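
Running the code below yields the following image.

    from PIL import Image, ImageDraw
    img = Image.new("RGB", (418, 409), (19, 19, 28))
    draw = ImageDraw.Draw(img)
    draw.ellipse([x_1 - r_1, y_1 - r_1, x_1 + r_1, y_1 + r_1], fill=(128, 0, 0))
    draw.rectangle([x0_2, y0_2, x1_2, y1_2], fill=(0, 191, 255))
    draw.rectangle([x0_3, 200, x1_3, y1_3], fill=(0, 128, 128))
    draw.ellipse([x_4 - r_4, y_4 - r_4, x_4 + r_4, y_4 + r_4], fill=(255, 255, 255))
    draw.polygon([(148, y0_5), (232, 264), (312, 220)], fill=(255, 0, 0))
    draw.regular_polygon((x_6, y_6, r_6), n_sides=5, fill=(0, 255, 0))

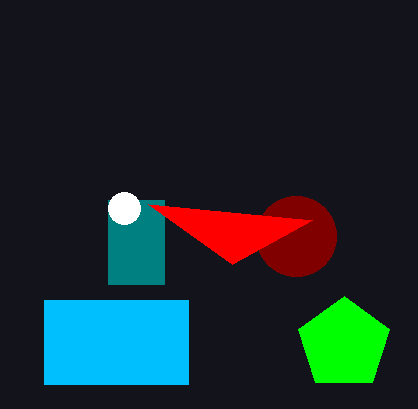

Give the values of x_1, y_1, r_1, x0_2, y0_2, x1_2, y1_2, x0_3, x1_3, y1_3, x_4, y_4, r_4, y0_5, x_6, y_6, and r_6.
x_1 = 296; y_1 = 236; r_1 = 40; x0_2 = 44; y0_2 = 300; x1_2 = 188; y1_2 = 384; x0_3 = 108; x1_3 = 164; y1_3 = 284; x_4 = 124; y_4 = 208; r_4 = 16; y0_5 = 204; x_6 = 344; y_6 = 344; r_6 = 48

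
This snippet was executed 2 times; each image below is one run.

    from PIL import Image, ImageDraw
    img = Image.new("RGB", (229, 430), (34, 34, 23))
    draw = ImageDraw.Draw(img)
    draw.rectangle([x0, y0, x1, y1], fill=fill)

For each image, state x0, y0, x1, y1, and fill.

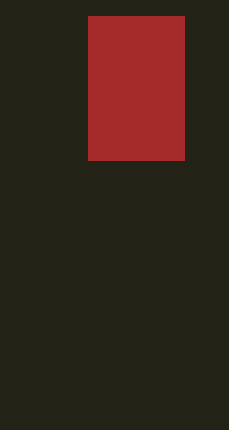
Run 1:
x0 = 88
y0 = 16
x1 = 184
y1 = 160
fill = 'brown'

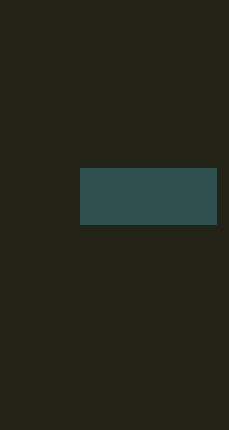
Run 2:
x0 = 80
y0 = 168
x1 = 216
y1 = 224
fill = 'darkslategray'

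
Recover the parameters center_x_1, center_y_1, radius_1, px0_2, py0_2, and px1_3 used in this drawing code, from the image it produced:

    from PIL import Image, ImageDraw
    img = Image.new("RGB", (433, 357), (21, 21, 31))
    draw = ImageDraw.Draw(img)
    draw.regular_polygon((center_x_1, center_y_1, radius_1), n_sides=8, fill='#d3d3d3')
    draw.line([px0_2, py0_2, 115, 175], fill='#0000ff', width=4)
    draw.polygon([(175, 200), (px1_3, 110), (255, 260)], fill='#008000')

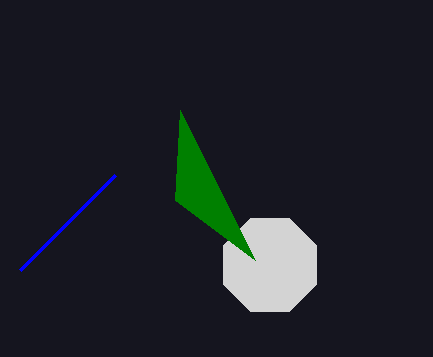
center_x_1 = 270; center_y_1 = 265; radius_1 = 50; px0_2 = 20; py0_2 = 270; px1_3 = 180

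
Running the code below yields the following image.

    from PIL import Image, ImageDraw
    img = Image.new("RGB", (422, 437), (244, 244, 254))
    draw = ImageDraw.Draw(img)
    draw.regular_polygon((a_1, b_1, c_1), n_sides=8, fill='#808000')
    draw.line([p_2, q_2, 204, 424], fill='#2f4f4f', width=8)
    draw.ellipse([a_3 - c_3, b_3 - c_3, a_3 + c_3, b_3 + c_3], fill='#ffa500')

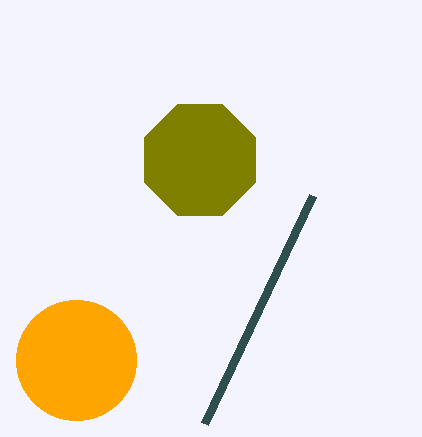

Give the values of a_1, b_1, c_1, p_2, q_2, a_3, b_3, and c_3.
a_1 = 200
b_1 = 160
c_1 = 60
p_2 = 312
q_2 = 196
a_3 = 76
b_3 = 360
c_3 = 60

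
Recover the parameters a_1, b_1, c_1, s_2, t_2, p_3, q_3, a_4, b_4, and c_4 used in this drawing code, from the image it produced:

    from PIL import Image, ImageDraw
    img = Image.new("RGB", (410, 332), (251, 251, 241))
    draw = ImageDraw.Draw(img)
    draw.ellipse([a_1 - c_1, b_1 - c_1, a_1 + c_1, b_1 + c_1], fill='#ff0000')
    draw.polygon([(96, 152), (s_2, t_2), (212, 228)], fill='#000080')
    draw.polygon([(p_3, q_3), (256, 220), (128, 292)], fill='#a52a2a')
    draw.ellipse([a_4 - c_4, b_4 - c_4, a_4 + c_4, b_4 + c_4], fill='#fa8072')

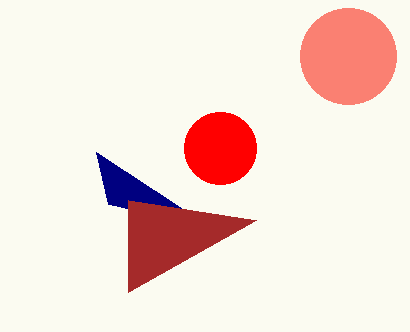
a_1 = 220, b_1 = 148, c_1 = 36, s_2 = 108, t_2 = 204, p_3 = 128, q_3 = 200, a_4 = 348, b_4 = 56, c_4 = 48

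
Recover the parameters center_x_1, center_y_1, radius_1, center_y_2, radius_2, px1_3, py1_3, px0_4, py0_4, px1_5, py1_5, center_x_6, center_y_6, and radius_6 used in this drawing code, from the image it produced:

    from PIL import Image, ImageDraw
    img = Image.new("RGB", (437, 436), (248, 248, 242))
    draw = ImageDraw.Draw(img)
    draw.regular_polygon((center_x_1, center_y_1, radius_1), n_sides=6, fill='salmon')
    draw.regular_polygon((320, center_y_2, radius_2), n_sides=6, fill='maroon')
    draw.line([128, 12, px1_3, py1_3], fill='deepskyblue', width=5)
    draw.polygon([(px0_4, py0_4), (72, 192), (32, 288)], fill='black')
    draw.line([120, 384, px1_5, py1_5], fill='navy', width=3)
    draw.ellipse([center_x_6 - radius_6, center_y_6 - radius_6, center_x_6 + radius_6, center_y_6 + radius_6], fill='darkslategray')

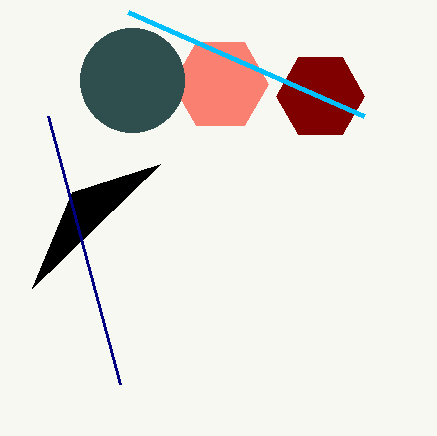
center_x_1 = 220
center_y_1 = 84
radius_1 = 48
center_y_2 = 96
radius_2 = 44
px1_3 = 364
py1_3 = 116
px0_4 = 160
py0_4 = 164
px1_5 = 48
py1_5 = 116
center_x_6 = 132
center_y_6 = 80
radius_6 = 52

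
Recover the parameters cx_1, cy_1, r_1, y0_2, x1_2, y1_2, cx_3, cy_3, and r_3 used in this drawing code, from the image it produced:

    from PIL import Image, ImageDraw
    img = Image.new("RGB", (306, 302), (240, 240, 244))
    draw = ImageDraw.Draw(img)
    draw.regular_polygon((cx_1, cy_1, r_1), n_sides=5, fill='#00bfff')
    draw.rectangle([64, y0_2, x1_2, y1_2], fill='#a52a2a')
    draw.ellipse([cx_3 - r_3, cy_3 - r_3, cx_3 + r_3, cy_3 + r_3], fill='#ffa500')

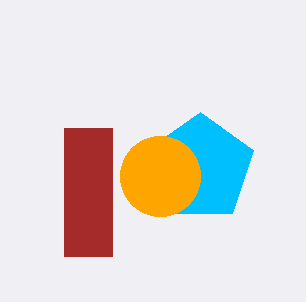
cx_1 = 200
cy_1 = 168
r_1 = 56
y0_2 = 128
x1_2 = 112
y1_2 = 256
cx_3 = 160
cy_3 = 176
r_3 = 40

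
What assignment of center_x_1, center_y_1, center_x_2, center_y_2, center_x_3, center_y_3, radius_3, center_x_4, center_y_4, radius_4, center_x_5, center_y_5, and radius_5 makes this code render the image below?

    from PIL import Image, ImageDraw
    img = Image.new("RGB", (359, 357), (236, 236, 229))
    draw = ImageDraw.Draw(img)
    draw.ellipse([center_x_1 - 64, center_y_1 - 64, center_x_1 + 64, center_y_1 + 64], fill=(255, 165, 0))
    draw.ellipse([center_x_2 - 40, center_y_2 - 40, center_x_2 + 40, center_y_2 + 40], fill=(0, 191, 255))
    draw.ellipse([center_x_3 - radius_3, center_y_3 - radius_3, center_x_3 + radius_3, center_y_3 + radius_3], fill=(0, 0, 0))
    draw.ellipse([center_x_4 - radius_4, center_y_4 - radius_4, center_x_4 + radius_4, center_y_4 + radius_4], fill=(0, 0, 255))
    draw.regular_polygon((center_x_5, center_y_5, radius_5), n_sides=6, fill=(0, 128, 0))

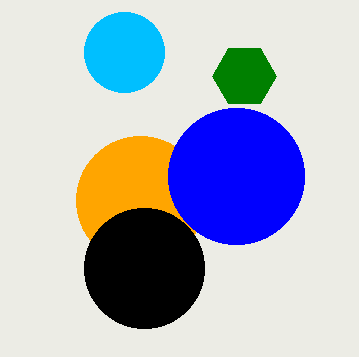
center_x_1 = 140, center_y_1 = 200, center_x_2 = 124, center_y_2 = 52, center_x_3 = 144, center_y_3 = 268, radius_3 = 60, center_x_4 = 236, center_y_4 = 176, radius_4 = 68, center_x_5 = 244, center_y_5 = 76, radius_5 = 32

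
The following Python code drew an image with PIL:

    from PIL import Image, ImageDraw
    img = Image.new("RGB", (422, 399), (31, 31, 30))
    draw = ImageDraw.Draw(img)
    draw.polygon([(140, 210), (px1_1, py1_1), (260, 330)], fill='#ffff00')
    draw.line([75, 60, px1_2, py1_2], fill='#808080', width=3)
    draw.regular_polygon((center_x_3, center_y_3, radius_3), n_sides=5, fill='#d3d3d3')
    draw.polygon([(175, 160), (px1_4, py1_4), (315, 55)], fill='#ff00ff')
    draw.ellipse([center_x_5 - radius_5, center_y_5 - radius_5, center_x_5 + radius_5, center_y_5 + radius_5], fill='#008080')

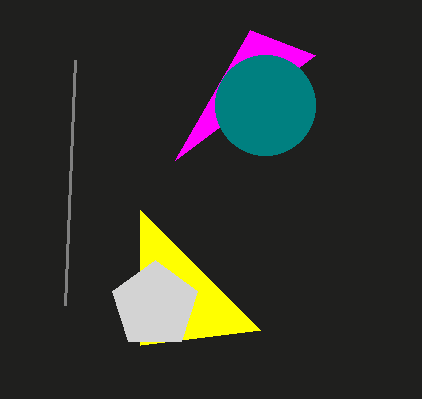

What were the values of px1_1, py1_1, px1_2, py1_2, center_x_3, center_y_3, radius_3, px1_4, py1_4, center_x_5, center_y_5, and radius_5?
px1_1 = 140, py1_1 = 345, px1_2 = 65, py1_2 = 305, center_x_3 = 155, center_y_3 = 305, radius_3 = 45, px1_4 = 250, py1_4 = 30, center_x_5 = 265, center_y_5 = 105, radius_5 = 50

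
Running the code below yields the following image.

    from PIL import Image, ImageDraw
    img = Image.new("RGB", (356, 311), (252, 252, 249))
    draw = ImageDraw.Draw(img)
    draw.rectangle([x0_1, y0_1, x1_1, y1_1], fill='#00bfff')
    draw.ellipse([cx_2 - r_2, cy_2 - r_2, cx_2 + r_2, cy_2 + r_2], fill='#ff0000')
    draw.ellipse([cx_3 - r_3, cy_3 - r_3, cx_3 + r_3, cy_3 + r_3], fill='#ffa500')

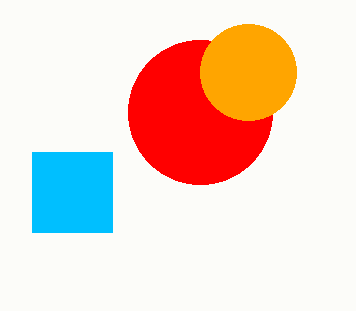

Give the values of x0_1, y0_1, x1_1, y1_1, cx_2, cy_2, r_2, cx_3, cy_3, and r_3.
x0_1 = 32; y0_1 = 152; x1_1 = 112; y1_1 = 232; cx_2 = 200; cy_2 = 112; r_2 = 72; cx_3 = 248; cy_3 = 72; r_3 = 48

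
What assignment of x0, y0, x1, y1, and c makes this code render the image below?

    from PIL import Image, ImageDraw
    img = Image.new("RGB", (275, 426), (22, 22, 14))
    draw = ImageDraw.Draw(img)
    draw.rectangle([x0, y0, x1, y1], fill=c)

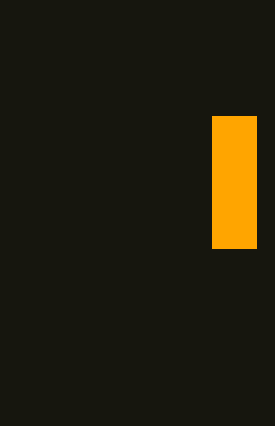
x0 = 212; y0 = 116; x1 = 256; y1 = 248; c = 'orange'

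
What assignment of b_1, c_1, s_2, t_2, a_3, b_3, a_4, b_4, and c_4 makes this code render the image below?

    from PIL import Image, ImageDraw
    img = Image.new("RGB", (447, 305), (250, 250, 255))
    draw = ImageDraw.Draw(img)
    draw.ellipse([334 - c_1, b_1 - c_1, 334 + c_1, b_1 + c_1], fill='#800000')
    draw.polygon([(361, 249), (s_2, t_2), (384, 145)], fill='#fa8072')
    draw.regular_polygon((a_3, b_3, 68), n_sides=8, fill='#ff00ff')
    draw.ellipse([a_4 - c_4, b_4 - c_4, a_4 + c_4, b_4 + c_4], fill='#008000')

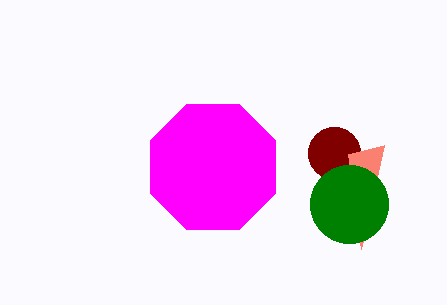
b_1 = 153; c_1 = 26; s_2 = 348; t_2 = 154; a_3 = 213; b_3 = 167; a_4 = 349; b_4 = 204; c_4 = 39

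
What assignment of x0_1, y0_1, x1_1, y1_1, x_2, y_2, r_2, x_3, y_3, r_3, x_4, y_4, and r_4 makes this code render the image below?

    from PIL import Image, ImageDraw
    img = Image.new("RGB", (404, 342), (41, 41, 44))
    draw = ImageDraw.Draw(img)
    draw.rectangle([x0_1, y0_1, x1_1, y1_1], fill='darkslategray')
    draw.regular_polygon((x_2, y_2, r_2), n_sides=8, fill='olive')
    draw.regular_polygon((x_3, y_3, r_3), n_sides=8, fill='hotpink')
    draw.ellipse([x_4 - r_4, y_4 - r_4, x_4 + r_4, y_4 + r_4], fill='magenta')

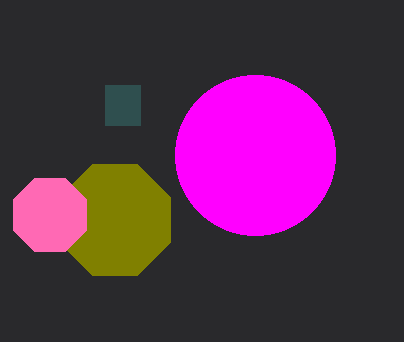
x0_1 = 105; y0_1 = 85; x1_1 = 140; y1_1 = 125; x_2 = 115; y_2 = 220; r_2 = 60; x_3 = 50; y_3 = 215; r_3 = 40; x_4 = 255; y_4 = 155; r_4 = 80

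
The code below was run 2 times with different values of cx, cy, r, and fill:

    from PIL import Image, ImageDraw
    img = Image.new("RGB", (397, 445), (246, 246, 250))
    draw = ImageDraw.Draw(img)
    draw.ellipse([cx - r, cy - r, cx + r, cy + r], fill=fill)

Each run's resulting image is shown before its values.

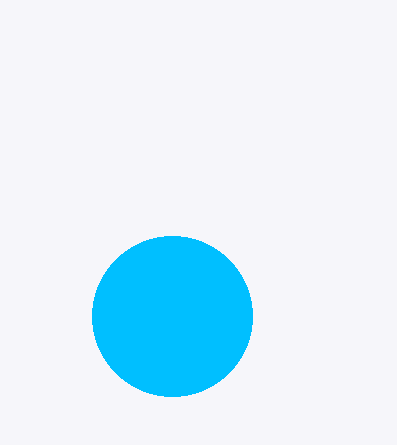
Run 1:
cx = 172, cy = 316, r = 80, fill = 'deepskyblue'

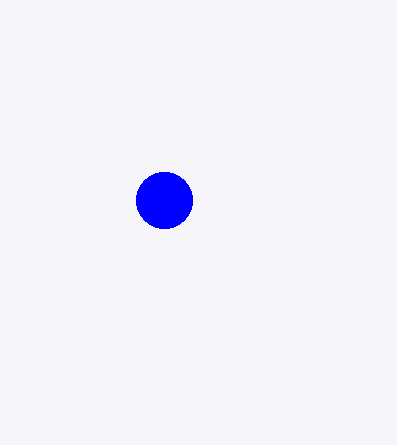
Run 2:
cx = 164, cy = 200, r = 28, fill = 'blue'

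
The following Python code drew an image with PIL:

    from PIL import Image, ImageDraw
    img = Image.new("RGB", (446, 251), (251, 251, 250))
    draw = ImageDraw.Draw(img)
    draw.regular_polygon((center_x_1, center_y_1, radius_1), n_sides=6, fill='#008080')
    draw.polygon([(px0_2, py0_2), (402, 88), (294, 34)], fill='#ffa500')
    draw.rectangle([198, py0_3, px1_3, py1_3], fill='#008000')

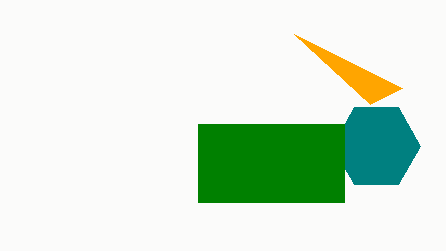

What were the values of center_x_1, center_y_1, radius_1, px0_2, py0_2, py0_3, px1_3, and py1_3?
center_x_1 = 376, center_y_1 = 146, radius_1 = 44, px0_2 = 370, py0_2 = 104, py0_3 = 124, px1_3 = 344, py1_3 = 202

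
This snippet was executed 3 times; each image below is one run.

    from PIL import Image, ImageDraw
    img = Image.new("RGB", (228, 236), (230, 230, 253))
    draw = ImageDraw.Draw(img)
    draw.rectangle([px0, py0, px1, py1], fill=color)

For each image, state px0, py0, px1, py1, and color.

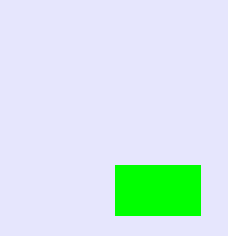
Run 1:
px0 = 115; py0 = 165; px1 = 200; py1 = 215; color = 'lime'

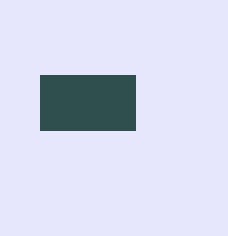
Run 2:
px0 = 40
py0 = 75
px1 = 135
py1 = 130
color = 'darkslategray'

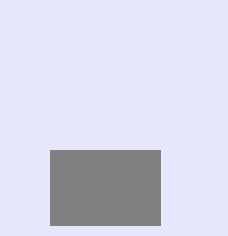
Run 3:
px0 = 50
py0 = 150
px1 = 160
py1 = 225
color = 'gray'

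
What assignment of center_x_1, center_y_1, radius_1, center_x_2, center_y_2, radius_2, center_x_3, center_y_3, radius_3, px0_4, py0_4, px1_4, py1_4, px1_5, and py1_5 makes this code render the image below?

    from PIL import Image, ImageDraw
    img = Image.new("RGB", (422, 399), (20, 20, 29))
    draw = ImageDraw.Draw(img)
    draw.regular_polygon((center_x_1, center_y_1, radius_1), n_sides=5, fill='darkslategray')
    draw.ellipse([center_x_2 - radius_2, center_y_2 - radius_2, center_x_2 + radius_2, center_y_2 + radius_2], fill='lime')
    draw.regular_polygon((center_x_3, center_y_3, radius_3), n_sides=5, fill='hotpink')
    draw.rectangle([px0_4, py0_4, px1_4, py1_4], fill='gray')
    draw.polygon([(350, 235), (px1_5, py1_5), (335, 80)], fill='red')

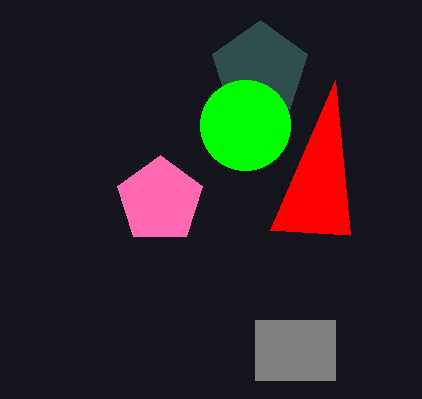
center_x_1 = 260; center_y_1 = 70; radius_1 = 50; center_x_2 = 245; center_y_2 = 125; radius_2 = 45; center_x_3 = 160; center_y_3 = 200; radius_3 = 45; px0_4 = 255; py0_4 = 320; px1_4 = 335; py1_4 = 380; px1_5 = 270; py1_5 = 230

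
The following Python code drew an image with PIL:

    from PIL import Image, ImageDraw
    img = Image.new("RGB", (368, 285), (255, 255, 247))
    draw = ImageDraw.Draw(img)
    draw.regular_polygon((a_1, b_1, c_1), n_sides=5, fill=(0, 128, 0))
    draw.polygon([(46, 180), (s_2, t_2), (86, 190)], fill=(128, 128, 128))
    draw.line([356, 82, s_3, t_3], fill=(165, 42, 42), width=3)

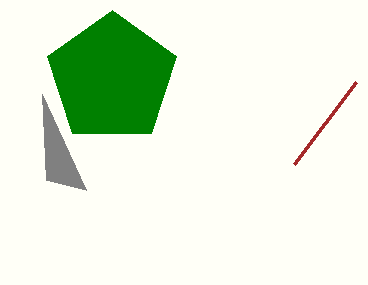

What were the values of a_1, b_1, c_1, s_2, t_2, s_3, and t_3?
a_1 = 112, b_1 = 78, c_1 = 68, s_2 = 42, t_2 = 94, s_3 = 294, t_3 = 164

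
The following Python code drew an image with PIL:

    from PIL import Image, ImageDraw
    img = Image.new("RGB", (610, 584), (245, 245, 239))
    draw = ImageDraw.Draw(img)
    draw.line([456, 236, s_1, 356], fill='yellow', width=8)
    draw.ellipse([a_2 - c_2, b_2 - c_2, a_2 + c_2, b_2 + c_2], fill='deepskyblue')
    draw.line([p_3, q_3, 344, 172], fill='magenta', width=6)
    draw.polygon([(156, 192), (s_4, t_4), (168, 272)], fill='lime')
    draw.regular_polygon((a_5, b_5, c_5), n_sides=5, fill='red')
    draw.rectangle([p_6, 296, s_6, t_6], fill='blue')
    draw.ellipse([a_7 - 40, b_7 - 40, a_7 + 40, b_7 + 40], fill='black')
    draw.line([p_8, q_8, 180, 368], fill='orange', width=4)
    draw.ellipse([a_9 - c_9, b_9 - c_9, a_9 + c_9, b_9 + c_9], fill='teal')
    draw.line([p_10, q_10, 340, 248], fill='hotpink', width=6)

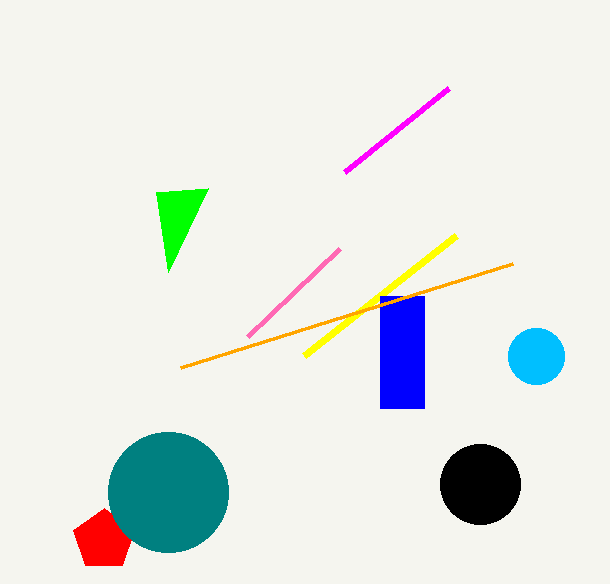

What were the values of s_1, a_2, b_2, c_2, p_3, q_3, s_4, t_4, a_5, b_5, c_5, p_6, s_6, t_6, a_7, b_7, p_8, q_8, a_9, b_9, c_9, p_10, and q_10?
s_1 = 304, a_2 = 536, b_2 = 356, c_2 = 28, p_3 = 448, q_3 = 88, s_4 = 208, t_4 = 188, a_5 = 104, b_5 = 540, c_5 = 32, p_6 = 380, s_6 = 424, t_6 = 408, a_7 = 480, b_7 = 484, p_8 = 512, q_8 = 264, a_9 = 168, b_9 = 492, c_9 = 60, p_10 = 248, q_10 = 336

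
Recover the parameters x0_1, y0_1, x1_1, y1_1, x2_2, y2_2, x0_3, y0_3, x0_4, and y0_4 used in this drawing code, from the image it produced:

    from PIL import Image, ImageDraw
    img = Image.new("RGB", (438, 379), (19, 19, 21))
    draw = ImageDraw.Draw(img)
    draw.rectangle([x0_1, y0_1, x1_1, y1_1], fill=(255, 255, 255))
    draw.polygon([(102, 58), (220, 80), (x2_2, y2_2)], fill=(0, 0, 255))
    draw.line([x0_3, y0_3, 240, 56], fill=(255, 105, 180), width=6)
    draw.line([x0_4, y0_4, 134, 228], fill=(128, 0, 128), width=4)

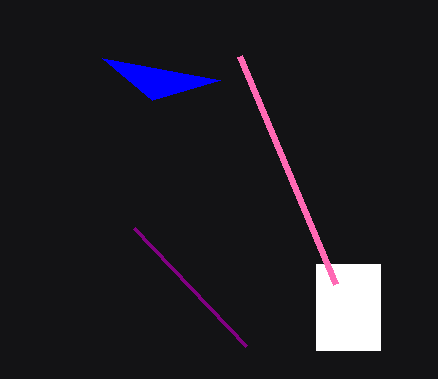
x0_1 = 316, y0_1 = 264, x1_1 = 380, y1_1 = 350, x2_2 = 152, y2_2 = 100, x0_3 = 336, y0_3 = 284, x0_4 = 246, y0_4 = 346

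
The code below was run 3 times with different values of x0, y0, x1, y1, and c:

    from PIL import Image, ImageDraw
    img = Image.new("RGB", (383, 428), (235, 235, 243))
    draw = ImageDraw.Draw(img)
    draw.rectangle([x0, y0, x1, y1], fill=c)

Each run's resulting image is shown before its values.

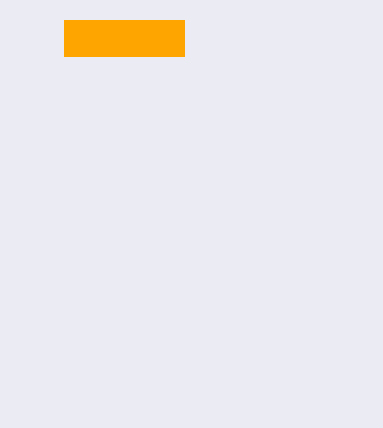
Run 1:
x0 = 64
y0 = 20
x1 = 184
y1 = 56
c = 'orange'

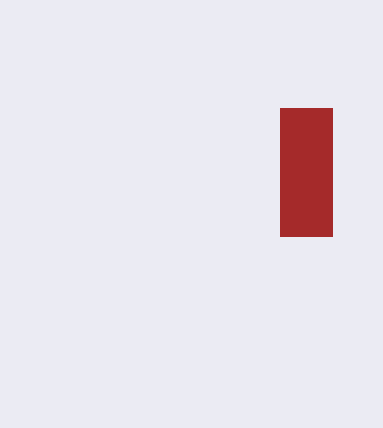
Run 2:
x0 = 280
y0 = 108
x1 = 332
y1 = 236
c = 'brown'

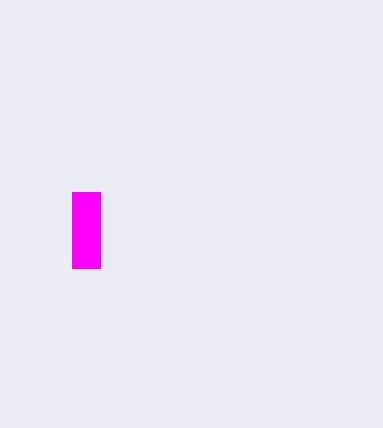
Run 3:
x0 = 72; y0 = 192; x1 = 100; y1 = 268; c = 'magenta'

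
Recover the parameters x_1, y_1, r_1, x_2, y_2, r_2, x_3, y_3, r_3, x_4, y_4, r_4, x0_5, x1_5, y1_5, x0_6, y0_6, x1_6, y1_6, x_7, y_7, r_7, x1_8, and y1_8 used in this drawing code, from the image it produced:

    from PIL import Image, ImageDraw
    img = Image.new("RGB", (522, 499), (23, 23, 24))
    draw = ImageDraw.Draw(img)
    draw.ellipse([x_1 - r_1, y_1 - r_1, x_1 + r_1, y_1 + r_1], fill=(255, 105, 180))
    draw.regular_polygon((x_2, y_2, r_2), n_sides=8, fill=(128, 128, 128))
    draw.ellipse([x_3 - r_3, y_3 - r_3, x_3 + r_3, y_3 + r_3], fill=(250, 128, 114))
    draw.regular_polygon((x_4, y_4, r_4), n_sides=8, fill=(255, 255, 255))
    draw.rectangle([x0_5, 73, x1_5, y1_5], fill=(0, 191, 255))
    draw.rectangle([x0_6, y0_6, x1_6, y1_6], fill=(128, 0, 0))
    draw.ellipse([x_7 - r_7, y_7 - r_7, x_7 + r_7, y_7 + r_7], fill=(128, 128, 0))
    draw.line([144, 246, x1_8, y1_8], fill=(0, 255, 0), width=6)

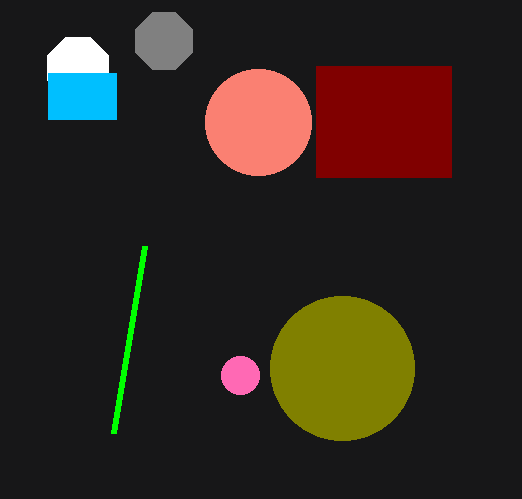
x_1 = 240; y_1 = 375; r_1 = 19; x_2 = 164; y_2 = 41; r_2 = 31; x_3 = 258; y_3 = 122; r_3 = 53; x_4 = 78; y_4 = 68; r_4 = 33; x0_5 = 48; x1_5 = 116; y1_5 = 119; x0_6 = 316; y0_6 = 66; x1_6 = 451; y1_6 = 177; x_7 = 342; y_7 = 368; r_7 = 72; x1_8 = 113; y1_8 = 433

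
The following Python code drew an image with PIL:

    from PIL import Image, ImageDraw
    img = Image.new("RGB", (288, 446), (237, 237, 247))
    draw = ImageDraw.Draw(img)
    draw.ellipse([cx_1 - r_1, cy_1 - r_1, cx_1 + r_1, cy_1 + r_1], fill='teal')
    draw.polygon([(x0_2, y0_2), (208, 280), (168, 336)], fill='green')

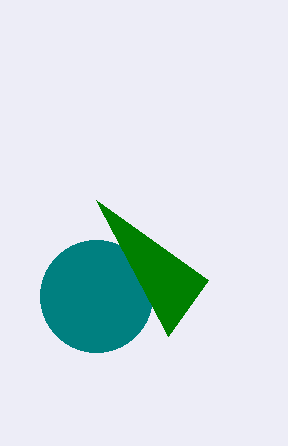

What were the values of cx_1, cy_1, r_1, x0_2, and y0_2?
cx_1 = 96, cy_1 = 296, r_1 = 56, x0_2 = 96, y0_2 = 200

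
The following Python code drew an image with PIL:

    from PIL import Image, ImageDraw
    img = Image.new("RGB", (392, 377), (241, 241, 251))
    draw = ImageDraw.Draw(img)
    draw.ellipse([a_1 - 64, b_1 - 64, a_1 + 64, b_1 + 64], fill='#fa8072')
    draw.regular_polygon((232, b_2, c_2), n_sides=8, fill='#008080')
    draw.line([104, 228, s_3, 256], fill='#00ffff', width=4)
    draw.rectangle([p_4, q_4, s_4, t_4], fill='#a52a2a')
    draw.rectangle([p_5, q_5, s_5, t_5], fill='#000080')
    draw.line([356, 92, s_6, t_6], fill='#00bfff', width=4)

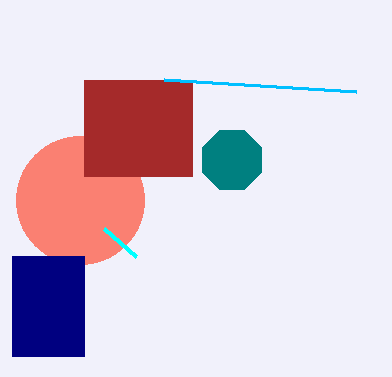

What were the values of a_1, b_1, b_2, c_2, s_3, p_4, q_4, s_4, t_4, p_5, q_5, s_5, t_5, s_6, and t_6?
a_1 = 80
b_1 = 200
b_2 = 160
c_2 = 32
s_3 = 136
p_4 = 84
q_4 = 80
s_4 = 192
t_4 = 176
p_5 = 12
q_5 = 256
s_5 = 84
t_5 = 356
s_6 = 164
t_6 = 80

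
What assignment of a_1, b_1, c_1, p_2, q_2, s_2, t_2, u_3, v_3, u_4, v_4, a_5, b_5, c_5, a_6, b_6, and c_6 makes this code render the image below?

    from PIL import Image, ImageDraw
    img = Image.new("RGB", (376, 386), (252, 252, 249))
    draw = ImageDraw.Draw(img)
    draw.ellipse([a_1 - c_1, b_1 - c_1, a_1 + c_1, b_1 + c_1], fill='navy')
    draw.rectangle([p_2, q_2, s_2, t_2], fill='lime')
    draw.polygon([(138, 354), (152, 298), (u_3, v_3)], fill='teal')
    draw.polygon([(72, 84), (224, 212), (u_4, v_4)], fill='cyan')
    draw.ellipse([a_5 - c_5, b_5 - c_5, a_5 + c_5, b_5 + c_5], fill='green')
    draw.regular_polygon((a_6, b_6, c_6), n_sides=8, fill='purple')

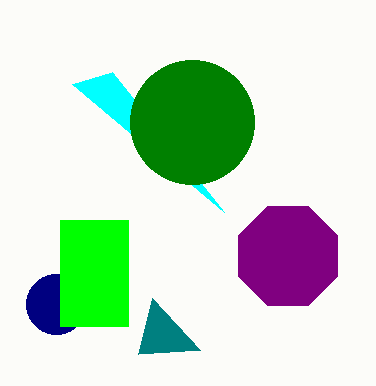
a_1 = 56, b_1 = 304, c_1 = 30, p_2 = 60, q_2 = 220, s_2 = 128, t_2 = 326, u_3 = 200, v_3 = 350, u_4 = 112, v_4 = 72, a_5 = 192, b_5 = 122, c_5 = 62, a_6 = 288, b_6 = 256, c_6 = 54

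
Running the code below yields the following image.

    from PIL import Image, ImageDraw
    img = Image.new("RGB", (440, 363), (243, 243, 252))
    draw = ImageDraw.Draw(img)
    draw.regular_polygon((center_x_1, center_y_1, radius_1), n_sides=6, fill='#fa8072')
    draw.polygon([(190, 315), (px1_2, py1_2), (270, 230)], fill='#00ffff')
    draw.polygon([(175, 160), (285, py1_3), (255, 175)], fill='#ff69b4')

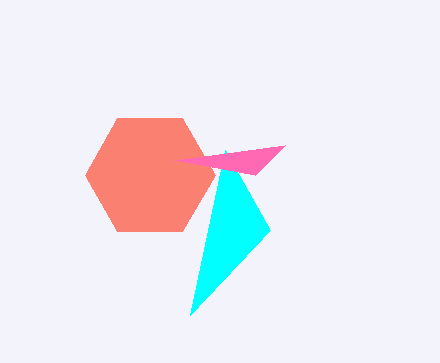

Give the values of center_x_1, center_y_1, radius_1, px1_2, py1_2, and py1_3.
center_x_1 = 150; center_y_1 = 175; radius_1 = 65; px1_2 = 225; py1_2 = 150; py1_3 = 145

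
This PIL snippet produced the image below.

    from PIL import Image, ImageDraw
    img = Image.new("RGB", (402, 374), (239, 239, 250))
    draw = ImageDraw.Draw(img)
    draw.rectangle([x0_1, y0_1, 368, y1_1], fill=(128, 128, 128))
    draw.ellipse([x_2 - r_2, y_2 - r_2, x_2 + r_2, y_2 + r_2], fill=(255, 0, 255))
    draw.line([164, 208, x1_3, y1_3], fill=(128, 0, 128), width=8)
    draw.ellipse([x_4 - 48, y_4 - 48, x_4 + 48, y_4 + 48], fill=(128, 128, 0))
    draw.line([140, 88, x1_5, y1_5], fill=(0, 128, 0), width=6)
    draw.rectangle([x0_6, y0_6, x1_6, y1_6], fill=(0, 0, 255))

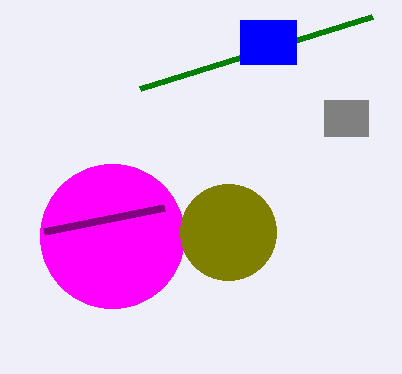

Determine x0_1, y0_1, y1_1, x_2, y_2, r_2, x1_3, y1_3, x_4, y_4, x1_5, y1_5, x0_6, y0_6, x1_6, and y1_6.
x0_1 = 324, y0_1 = 100, y1_1 = 136, x_2 = 112, y_2 = 236, r_2 = 72, x1_3 = 44, y1_3 = 232, x_4 = 228, y_4 = 232, x1_5 = 372, y1_5 = 16, x0_6 = 240, y0_6 = 20, x1_6 = 296, y1_6 = 64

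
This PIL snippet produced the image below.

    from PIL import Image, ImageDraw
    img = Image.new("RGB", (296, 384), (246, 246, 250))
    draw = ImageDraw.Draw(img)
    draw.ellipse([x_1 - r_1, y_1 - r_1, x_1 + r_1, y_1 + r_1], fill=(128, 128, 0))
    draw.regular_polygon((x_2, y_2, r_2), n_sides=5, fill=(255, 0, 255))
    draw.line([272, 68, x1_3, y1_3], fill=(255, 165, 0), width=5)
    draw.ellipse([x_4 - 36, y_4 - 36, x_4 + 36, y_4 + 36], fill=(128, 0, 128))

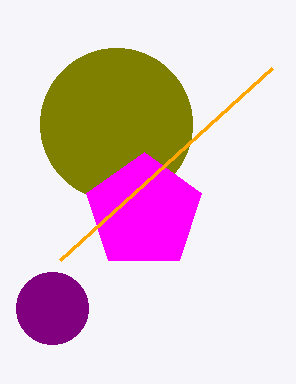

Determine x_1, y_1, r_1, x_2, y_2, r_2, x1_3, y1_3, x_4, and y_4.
x_1 = 116
y_1 = 124
r_1 = 76
x_2 = 144
y_2 = 212
r_2 = 60
x1_3 = 60
y1_3 = 260
x_4 = 52
y_4 = 308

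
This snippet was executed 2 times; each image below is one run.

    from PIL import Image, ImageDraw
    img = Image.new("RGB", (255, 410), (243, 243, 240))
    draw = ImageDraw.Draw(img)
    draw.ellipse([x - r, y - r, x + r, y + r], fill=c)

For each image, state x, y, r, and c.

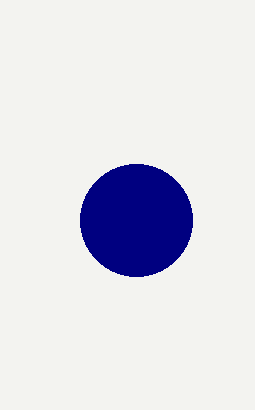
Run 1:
x = 136
y = 220
r = 56
c = 'navy'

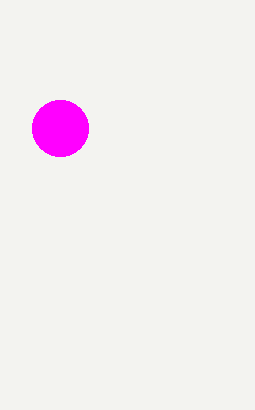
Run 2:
x = 60
y = 128
r = 28
c = 'magenta'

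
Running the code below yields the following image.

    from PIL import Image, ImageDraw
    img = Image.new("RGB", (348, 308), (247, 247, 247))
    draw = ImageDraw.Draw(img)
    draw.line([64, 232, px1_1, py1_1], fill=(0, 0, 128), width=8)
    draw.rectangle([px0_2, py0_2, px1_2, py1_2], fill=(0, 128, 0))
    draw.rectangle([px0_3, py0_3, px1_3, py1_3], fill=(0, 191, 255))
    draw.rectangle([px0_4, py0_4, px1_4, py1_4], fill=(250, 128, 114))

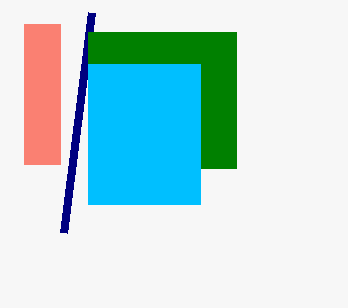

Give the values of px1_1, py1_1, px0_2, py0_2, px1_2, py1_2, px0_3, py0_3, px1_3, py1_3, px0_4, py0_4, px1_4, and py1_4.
px1_1 = 92, py1_1 = 12, px0_2 = 88, py0_2 = 32, px1_2 = 236, py1_2 = 168, px0_3 = 88, py0_3 = 64, px1_3 = 200, py1_3 = 204, px0_4 = 24, py0_4 = 24, px1_4 = 60, py1_4 = 164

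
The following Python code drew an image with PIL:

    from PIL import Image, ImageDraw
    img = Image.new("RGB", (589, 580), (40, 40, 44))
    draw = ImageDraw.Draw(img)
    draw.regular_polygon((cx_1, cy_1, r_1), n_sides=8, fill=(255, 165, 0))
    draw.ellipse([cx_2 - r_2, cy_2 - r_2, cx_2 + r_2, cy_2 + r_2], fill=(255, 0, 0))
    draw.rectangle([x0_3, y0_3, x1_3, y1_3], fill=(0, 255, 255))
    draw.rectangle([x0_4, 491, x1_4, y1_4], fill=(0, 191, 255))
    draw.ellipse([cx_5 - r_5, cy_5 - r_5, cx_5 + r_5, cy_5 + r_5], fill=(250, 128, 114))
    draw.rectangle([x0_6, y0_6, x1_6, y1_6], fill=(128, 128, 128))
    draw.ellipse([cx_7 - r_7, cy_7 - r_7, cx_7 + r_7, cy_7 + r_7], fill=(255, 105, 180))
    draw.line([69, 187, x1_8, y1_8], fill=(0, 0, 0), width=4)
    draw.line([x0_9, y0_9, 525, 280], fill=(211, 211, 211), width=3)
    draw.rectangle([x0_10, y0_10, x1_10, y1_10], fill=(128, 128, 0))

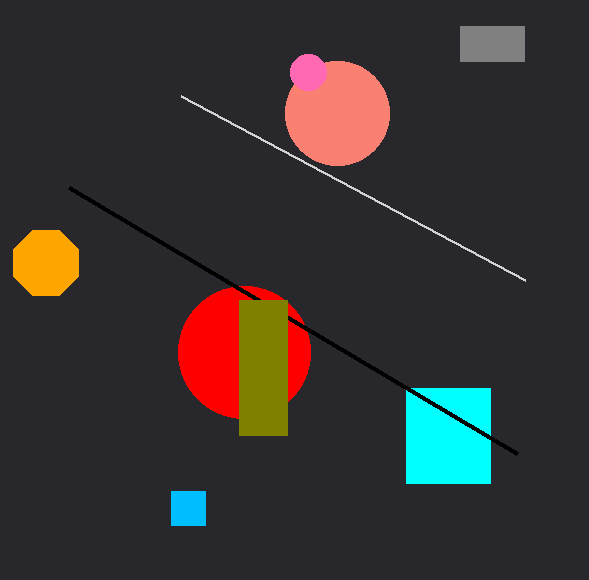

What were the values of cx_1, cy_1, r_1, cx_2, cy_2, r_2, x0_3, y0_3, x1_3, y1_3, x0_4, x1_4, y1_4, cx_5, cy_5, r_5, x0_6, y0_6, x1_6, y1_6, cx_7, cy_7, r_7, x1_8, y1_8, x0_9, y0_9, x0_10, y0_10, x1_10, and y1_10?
cx_1 = 46
cy_1 = 263
r_1 = 35
cx_2 = 244
cy_2 = 352
r_2 = 66
x0_3 = 406
y0_3 = 388
x1_3 = 490
y1_3 = 483
x0_4 = 171
x1_4 = 205
y1_4 = 525
cx_5 = 337
cy_5 = 113
r_5 = 52
x0_6 = 460
y0_6 = 26
x1_6 = 524
y1_6 = 61
cx_7 = 308
cy_7 = 72
r_7 = 18
x1_8 = 517
y1_8 = 453
x0_9 = 181
y0_9 = 96
x0_10 = 239
y0_10 = 300
x1_10 = 287
y1_10 = 435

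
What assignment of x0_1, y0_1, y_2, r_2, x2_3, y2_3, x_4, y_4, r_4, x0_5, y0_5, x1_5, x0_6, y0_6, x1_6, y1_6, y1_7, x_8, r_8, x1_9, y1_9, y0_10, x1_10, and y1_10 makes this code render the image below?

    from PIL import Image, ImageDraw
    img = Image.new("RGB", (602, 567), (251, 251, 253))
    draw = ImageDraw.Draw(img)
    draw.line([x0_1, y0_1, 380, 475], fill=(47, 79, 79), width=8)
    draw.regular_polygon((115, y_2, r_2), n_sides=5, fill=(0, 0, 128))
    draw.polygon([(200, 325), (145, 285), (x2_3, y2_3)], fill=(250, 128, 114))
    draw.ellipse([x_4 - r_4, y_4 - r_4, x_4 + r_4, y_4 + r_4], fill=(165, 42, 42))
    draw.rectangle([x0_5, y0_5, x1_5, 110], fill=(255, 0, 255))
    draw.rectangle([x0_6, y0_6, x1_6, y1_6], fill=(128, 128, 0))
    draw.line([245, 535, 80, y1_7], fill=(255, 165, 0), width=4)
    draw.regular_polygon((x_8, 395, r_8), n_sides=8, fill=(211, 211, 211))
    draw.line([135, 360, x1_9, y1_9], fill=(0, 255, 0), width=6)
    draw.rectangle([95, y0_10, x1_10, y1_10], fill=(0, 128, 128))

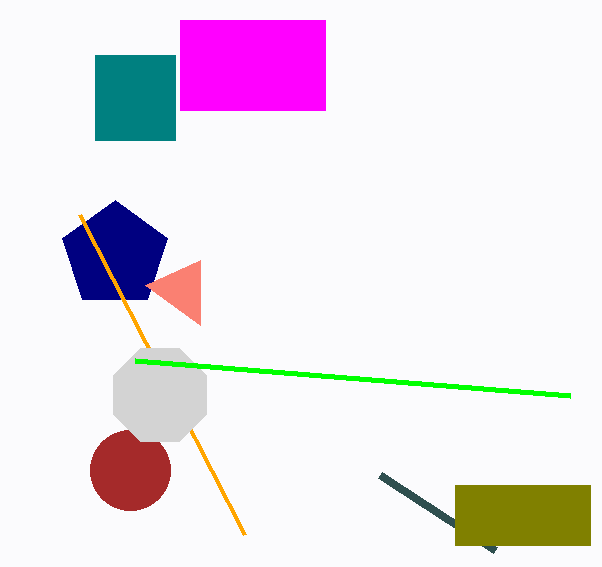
x0_1 = 495; y0_1 = 550; y_2 = 255; r_2 = 55; x2_3 = 200; y2_3 = 260; x_4 = 130; y_4 = 470; r_4 = 40; x0_5 = 180; y0_5 = 20; x1_5 = 325; x0_6 = 455; y0_6 = 485; x1_6 = 590; y1_6 = 545; y1_7 = 215; x_8 = 160; r_8 = 50; x1_9 = 570; y1_9 = 395; y0_10 = 55; x1_10 = 175; y1_10 = 140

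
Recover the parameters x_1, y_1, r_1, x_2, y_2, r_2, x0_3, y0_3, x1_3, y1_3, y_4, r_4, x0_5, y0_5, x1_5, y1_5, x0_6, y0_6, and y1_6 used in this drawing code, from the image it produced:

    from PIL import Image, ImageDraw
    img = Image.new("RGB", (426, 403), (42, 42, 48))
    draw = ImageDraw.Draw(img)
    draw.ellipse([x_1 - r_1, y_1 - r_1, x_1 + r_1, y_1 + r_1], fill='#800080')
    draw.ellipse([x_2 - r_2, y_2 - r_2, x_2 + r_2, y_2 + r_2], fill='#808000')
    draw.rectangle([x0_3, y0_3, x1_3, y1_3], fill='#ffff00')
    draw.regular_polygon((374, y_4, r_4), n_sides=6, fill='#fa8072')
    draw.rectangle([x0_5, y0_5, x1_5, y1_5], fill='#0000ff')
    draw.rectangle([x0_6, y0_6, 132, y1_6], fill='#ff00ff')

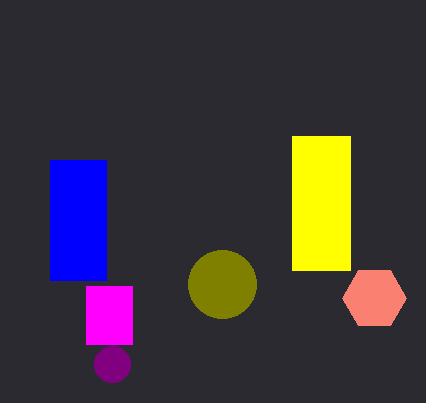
x_1 = 112
y_1 = 364
r_1 = 18
x_2 = 222
y_2 = 284
r_2 = 34
x0_3 = 292
y0_3 = 136
x1_3 = 350
y1_3 = 270
y_4 = 298
r_4 = 32
x0_5 = 50
y0_5 = 160
x1_5 = 106
y1_5 = 280
x0_6 = 86
y0_6 = 286
y1_6 = 344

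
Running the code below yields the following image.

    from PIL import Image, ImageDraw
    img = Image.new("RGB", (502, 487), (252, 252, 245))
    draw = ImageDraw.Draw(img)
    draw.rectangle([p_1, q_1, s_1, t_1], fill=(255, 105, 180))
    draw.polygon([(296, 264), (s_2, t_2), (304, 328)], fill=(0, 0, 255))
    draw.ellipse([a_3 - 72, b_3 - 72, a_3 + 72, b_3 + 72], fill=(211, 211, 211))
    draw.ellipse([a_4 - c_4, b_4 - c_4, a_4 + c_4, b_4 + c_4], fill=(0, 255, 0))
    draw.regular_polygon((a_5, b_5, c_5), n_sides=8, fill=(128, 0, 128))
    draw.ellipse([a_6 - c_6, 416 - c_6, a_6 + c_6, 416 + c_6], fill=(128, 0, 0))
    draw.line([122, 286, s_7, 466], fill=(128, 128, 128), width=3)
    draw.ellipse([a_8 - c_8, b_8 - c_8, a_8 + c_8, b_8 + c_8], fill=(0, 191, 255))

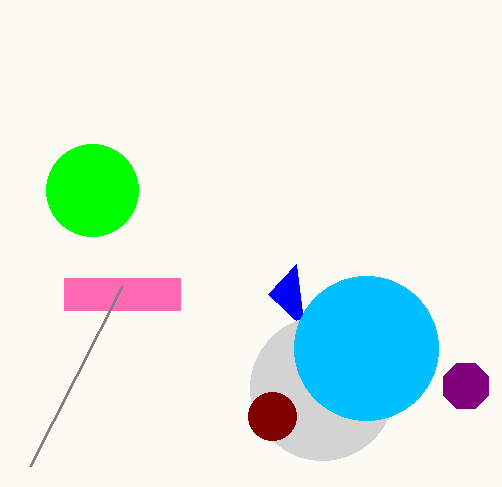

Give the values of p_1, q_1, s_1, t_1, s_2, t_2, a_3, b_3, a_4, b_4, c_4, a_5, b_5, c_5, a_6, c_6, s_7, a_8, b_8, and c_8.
p_1 = 64; q_1 = 278; s_1 = 180; t_1 = 310; s_2 = 268; t_2 = 294; a_3 = 322; b_3 = 388; a_4 = 92; b_4 = 190; c_4 = 46; a_5 = 466; b_5 = 386; c_5 = 24; a_6 = 272; c_6 = 24; s_7 = 30; a_8 = 366; b_8 = 348; c_8 = 72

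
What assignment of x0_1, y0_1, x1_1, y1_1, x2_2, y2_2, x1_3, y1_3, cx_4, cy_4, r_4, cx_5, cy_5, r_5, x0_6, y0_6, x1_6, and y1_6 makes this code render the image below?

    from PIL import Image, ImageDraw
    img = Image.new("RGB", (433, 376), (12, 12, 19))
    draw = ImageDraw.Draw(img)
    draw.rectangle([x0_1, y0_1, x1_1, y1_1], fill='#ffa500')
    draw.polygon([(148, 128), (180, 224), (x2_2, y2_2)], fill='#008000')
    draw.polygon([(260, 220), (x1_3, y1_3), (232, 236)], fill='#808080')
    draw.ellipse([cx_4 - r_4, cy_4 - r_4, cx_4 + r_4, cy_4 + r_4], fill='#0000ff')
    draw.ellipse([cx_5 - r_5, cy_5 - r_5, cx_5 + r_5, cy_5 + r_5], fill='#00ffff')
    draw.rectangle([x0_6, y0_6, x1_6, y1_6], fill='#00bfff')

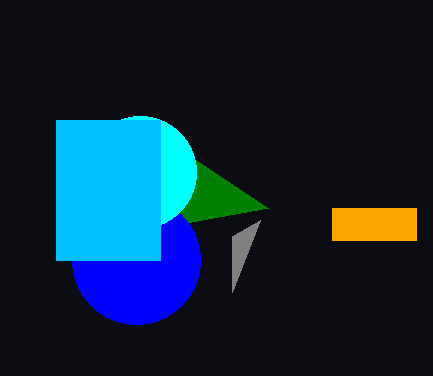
x0_1 = 332
y0_1 = 208
x1_1 = 416
y1_1 = 240
x2_2 = 268
y2_2 = 208
x1_3 = 232
y1_3 = 292
cx_4 = 136
cy_4 = 260
r_4 = 64
cx_5 = 140
cy_5 = 172
r_5 = 56
x0_6 = 56
y0_6 = 120
x1_6 = 160
y1_6 = 260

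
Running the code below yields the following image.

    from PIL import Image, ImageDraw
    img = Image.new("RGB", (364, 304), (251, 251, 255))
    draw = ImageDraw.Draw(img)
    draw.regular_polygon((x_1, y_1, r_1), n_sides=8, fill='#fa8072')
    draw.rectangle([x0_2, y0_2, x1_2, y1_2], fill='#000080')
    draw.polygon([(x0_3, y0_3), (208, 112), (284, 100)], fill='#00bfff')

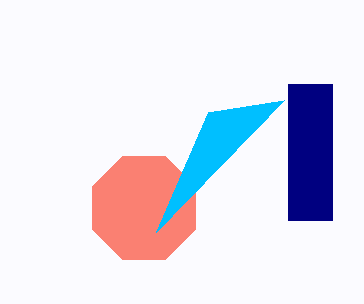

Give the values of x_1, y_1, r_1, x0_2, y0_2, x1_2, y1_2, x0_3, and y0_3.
x_1 = 144; y_1 = 208; r_1 = 56; x0_2 = 288; y0_2 = 84; x1_2 = 332; y1_2 = 220; x0_3 = 156; y0_3 = 232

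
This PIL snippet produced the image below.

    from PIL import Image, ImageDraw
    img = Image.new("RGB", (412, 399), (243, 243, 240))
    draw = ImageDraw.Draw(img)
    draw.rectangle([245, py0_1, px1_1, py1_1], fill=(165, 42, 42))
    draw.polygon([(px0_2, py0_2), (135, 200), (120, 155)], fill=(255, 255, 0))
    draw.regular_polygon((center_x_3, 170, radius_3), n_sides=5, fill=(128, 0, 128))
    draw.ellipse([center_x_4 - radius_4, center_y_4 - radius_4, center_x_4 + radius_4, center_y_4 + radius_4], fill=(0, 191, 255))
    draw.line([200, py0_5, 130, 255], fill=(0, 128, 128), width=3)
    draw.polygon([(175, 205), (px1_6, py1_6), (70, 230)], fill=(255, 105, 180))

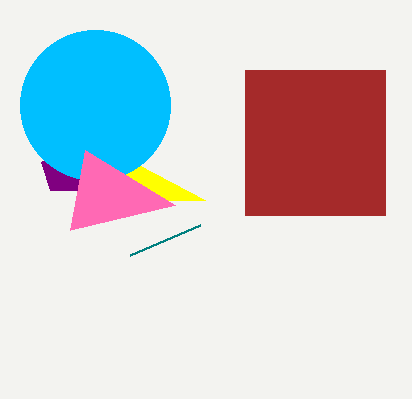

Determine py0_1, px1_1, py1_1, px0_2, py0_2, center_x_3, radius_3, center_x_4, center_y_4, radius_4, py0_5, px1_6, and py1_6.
py0_1 = 70
px1_1 = 385
py1_1 = 215
px0_2 = 205
py0_2 = 200
center_x_3 = 65
radius_3 = 25
center_x_4 = 95
center_y_4 = 105
radius_4 = 75
py0_5 = 225
px1_6 = 85
py1_6 = 150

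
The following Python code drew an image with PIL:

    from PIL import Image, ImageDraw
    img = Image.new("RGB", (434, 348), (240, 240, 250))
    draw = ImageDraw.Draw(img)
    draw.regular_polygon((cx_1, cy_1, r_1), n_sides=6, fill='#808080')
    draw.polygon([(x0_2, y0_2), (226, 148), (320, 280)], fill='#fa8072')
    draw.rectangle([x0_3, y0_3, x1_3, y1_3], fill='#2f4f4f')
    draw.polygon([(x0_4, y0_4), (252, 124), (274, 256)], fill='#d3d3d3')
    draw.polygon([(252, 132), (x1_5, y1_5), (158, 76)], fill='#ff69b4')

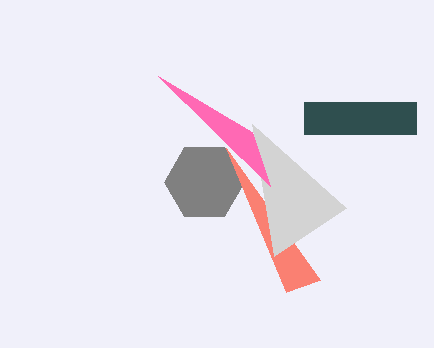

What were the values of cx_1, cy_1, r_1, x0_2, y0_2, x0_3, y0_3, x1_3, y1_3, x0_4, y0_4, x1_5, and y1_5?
cx_1 = 204; cy_1 = 182; r_1 = 40; x0_2 = 286; y0_2 = 292; x0_3 = 304; y0_3 = 102; x1_3 = 416; y1_3 = 134; x0_4 = 346; y0_4 = 208; x1_5 = 270; y1_5 = 186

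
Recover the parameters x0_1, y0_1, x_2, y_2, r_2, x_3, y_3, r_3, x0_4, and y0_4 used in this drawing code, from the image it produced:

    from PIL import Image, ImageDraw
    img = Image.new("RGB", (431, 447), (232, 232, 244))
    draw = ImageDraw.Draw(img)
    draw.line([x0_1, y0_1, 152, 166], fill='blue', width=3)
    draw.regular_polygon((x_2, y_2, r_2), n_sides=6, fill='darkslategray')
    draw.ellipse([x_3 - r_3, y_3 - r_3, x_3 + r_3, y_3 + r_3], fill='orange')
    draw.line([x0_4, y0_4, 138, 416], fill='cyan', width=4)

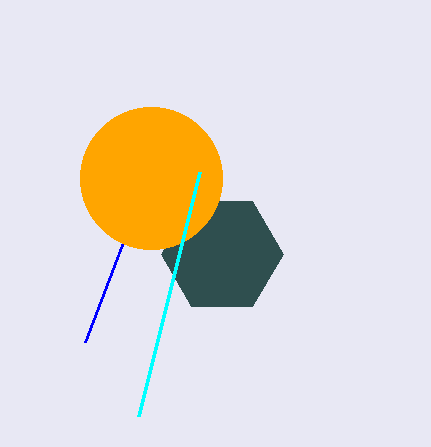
x0_1 = 85, y0_1 = 342, x_2 = 222, y_2 = 254, r_2 = 61, x_3 = 151, y_3 = 178, r_3 = 71, x0_4 = 199, y0_4 = 172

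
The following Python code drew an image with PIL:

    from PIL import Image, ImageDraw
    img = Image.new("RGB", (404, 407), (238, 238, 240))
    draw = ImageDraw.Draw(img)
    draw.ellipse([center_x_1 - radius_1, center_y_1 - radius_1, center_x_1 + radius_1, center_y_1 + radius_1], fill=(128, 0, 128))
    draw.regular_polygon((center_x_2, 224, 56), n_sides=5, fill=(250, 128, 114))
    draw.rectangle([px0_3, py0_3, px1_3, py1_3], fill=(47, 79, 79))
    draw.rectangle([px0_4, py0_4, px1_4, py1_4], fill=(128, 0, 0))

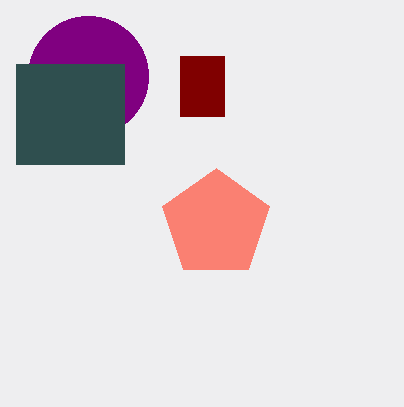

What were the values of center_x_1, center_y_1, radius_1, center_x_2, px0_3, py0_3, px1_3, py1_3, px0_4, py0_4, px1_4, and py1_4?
center_x_1 = 88; center_y_1 = 76; radius_1 = 60; center_x_2 = 216; px0_3 = 16; py0_3 = 64; px1_3 = 124; py1_3 = 164; px0_4 = 180; py0_4 = 56; px1_4 = 224; py1_4 = 116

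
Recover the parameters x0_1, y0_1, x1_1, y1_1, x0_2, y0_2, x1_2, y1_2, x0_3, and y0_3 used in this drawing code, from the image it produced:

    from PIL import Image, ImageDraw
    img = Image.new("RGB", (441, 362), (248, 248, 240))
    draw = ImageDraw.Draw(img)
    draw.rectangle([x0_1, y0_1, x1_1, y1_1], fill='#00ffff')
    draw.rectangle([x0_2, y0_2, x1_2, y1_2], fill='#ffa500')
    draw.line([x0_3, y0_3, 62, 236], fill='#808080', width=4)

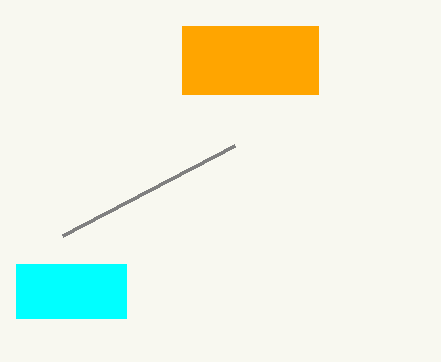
x0_1 = 16; y0_1 = 264; x1_1 = 126; y1_1 = 318; x0_2 = 182; y0_2 = 26; x1_2 = 318; y1_2 = 94; x0_3 = 234; y0_3 = 146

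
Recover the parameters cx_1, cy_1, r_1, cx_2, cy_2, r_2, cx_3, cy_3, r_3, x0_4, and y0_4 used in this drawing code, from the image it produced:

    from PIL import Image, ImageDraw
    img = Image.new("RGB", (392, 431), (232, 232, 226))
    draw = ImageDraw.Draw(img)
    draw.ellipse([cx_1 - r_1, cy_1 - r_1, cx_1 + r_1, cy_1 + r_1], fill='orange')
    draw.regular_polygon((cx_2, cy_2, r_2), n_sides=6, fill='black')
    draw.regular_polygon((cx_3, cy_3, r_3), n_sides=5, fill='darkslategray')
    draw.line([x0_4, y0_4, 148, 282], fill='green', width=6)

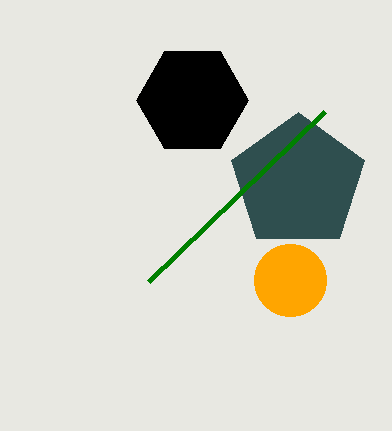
cx_1 = 290
cy_1 = 280
r_1 = 36
cx_2 = 192
cy_2 = 100
r_2 = 56
cx_3 = 298
cy_3 = 182
r_3 = 70
x0_4 = 324
y0_4 = 112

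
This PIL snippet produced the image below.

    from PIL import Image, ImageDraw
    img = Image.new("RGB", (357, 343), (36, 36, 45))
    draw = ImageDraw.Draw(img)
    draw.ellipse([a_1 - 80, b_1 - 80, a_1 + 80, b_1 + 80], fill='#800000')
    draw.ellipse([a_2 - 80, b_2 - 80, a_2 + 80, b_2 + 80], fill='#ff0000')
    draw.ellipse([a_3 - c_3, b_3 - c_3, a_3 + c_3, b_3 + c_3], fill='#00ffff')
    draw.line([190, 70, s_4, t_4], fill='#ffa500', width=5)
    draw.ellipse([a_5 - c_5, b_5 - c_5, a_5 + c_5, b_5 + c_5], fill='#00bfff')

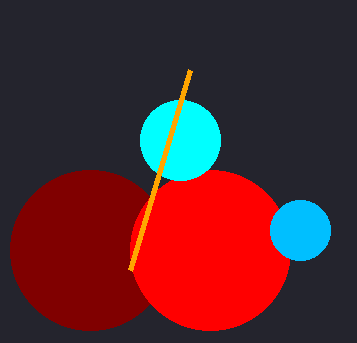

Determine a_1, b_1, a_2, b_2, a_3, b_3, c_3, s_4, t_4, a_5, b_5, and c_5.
a_1 = 90
b_1 = 250
a_2 = 210
b_2 = 250
a_3 = 180
b_3 = 140
c_3 = 40
s_4 = 130
t_4 = 270
a_5 = 300
b_5 = 230
c_5 = 30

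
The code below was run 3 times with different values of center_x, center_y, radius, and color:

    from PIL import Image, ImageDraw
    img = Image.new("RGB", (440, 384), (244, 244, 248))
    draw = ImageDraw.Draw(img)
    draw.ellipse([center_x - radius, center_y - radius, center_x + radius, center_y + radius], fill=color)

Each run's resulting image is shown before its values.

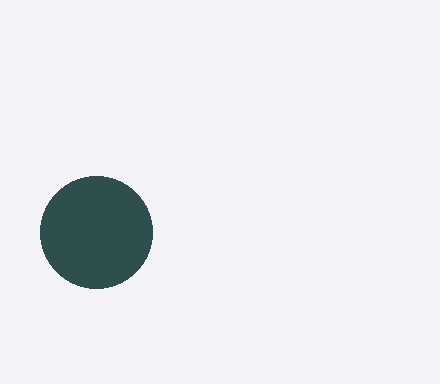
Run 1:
center_x = 96, center_y = 232, radius = 56, color = 'darkslategray'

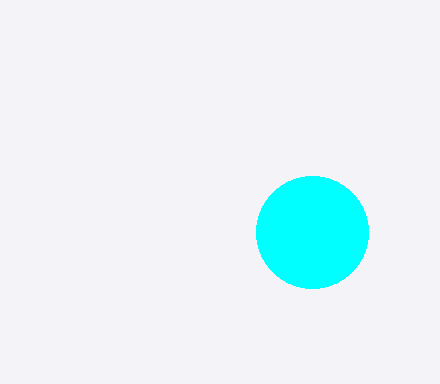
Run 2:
center_x = 312; center_y = 232; radius = 56; color = 'cyan'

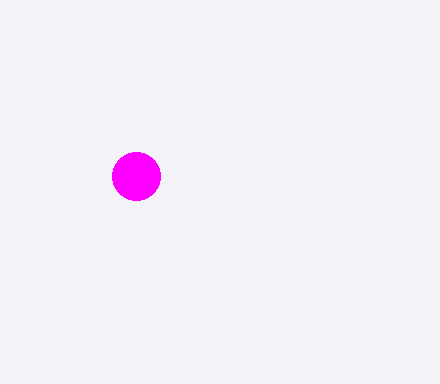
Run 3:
center_x = 136
center_y = 176
radius = 24
color = 'magenta'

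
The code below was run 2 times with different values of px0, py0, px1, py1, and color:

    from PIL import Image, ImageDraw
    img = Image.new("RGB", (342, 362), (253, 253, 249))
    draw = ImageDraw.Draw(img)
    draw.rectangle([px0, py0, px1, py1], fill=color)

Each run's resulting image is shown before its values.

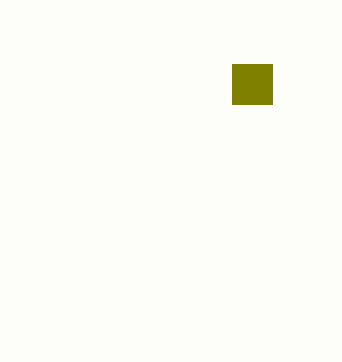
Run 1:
px0 = 232, py0 = 64, px1 = 272, py1 = 104, color = 'olive'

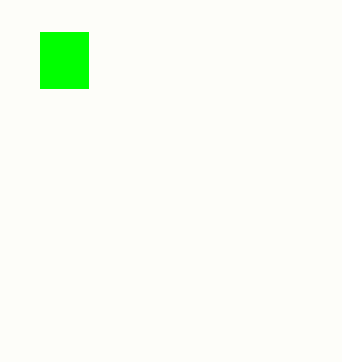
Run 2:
px0 = 40
py0 = 32
px1 = 88
py1 = 88
color = 'lime'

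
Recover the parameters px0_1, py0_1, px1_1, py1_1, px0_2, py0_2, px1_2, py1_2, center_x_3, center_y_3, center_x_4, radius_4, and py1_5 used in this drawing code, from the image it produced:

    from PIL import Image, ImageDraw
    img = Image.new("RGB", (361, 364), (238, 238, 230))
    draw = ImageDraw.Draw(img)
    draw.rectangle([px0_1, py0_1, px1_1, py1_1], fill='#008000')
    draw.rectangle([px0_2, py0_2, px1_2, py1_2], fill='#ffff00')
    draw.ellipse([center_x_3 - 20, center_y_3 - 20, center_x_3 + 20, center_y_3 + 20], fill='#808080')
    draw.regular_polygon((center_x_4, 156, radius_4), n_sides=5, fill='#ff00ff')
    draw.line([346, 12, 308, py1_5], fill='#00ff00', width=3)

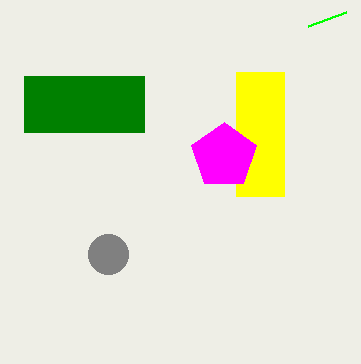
px0_1 = 24
py0_1 = 76
px1_1 = 144
py1_1 = 132
px0_2 = 236
py0_2 = 72
px1_2 = 284
py1_2 = 196
center_x_3 = 108
center_y_3 = 254
center_x_4 = 224
radius_4 = 34
py1_5 = 26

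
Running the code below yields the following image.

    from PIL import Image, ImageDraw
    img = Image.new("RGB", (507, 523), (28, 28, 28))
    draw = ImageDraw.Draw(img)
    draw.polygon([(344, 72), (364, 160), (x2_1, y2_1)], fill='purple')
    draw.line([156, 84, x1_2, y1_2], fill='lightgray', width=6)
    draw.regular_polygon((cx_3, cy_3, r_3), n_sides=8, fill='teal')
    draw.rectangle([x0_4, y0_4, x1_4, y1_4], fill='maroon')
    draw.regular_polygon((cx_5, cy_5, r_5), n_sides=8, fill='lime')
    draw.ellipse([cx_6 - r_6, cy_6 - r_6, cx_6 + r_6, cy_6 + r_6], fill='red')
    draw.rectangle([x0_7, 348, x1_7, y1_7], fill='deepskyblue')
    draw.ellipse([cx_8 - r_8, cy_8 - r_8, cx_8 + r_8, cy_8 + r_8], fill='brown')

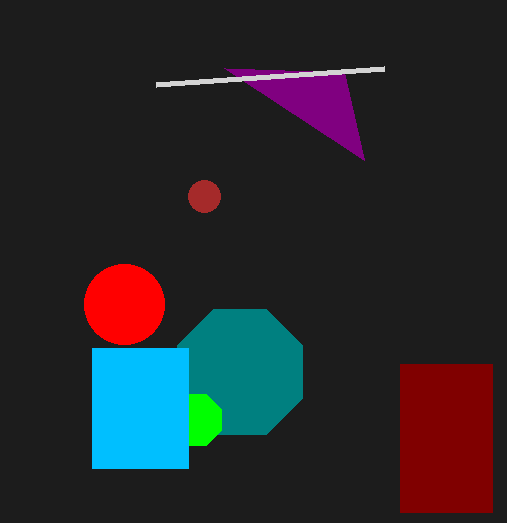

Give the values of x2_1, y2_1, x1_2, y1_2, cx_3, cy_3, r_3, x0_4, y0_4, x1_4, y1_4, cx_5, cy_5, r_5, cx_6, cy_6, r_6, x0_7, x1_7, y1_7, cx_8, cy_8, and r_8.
x2_1 = 224; y2_1 = 68; x1_2 = 384; y1_2 = 68; cx_3 = 240; cy_3 = 372; r_3 = 68; x0_4 = 400; y0_4 = 364; x1_4 = 492; y1_4 = 512; cx_5 = 196; cy_5 = 420; r_5 = 28; cx_6 = 124; cy_6 = 304; r_6 = 40; x0_7 = 92; x1_7 = 188; y1_7 = 468; cx_8 = 204; cy_8 = 196; r_8 = 16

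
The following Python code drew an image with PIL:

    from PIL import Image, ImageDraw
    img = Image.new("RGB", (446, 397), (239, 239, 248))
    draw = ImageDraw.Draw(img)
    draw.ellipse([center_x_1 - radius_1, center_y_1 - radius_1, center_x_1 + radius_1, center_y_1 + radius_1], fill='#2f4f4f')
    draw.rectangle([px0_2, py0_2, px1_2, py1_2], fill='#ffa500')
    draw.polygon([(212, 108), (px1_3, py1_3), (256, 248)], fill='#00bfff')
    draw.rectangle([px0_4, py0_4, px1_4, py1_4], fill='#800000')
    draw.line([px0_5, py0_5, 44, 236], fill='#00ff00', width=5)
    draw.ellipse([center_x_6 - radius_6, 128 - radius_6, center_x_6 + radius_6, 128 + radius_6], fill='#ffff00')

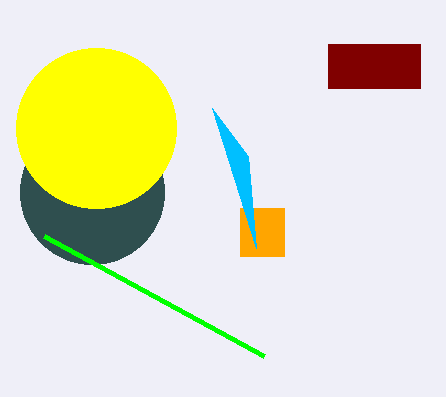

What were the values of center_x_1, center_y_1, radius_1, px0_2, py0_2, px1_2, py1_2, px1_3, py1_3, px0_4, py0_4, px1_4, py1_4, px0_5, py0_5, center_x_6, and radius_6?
center_x_1 = 92, center_y_1 = 192, radius_1 = 72, px0_2 = 240, py0_2 = 208, px1_2 = 284, py1_2 = 256, px1_3 = 248, py1_3 = 156, px0_4 = 328, py0_4 = 44, px1_4 = 420, py1_4 = 88, px0_5 = 264, py0_5 = 356, center_x_6 = 96, radius_6 = 80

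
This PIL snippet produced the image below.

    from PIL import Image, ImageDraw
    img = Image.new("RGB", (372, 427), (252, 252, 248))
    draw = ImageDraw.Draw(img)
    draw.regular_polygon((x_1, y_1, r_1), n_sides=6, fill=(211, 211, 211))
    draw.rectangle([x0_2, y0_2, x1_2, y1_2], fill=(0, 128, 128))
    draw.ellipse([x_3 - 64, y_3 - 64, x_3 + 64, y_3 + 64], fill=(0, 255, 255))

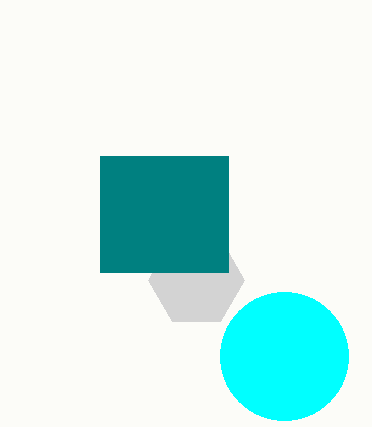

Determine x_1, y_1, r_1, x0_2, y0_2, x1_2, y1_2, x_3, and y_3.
x_1 = 196
y_1 = 280
r_1 = 48
x0_2 = 100
y0_2 = 156
x1_2 = 228
y1_2 = 272
x_3 = 284
y_3 = 356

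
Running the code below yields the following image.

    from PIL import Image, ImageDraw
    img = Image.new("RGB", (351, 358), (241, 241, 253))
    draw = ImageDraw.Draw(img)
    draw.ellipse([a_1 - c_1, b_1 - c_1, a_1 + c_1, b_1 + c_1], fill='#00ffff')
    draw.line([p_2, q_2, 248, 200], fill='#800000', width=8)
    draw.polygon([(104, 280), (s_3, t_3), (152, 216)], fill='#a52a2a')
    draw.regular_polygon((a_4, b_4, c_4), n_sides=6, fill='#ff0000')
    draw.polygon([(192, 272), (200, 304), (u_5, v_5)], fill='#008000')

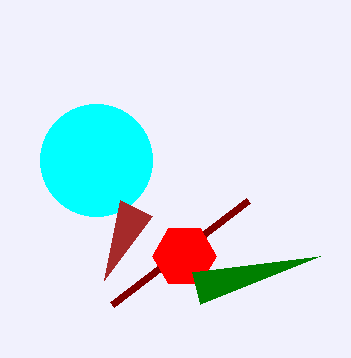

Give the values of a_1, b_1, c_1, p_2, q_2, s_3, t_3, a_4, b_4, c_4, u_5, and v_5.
a_1 = 96, b_1 = 160, c_1 = 56, p_2 = 112, q_2 = 304, s_3 = 120, t_3 = 200, a_4 = 184, b_4 = 256, c_4 = 32, u_5 = 320, v_5 = 256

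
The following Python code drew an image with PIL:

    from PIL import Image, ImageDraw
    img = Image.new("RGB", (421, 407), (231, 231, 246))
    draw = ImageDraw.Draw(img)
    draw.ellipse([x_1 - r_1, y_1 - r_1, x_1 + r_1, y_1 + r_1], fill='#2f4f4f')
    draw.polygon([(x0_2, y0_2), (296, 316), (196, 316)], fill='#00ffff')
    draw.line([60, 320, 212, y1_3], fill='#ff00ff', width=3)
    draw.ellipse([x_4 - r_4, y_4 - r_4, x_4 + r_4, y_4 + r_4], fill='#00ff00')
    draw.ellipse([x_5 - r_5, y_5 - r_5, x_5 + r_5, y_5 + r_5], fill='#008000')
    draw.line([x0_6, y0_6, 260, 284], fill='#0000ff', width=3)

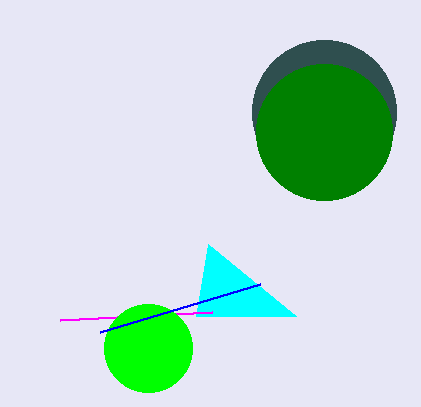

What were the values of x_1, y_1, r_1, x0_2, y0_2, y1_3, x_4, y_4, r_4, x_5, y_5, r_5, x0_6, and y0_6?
x_1 = 324
y_1 = 112
r_1 = 72
x0_2 = 208
y0_2 = 244
y1_3 = 312
x_4 = 148
y_4 = 348
r_4 = 44
x_5 = 324
y_5 = 132
r_5 = 68
x0_6 = 100
y0_6 = 332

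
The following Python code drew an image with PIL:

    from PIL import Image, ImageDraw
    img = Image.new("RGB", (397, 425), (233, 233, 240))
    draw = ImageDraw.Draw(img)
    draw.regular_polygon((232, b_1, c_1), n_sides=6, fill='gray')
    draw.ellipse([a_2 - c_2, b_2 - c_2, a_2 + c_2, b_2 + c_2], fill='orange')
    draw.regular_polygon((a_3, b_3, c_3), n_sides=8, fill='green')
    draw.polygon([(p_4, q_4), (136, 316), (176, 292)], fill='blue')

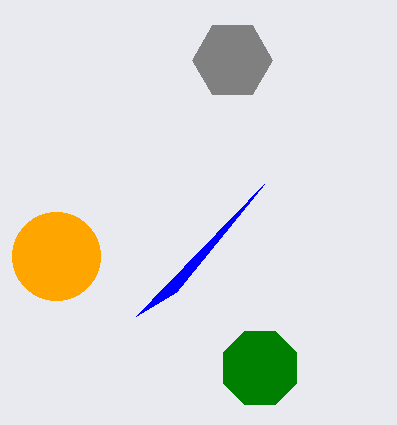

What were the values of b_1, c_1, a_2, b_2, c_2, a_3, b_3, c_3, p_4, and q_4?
b_1 = 60; c_1 = 40; a_2 = 56; b_2 = 256; c_2 = 44; a_3 = 260; b_3 = 368; c_3 = 40; p_4 = 264; q_4 = 184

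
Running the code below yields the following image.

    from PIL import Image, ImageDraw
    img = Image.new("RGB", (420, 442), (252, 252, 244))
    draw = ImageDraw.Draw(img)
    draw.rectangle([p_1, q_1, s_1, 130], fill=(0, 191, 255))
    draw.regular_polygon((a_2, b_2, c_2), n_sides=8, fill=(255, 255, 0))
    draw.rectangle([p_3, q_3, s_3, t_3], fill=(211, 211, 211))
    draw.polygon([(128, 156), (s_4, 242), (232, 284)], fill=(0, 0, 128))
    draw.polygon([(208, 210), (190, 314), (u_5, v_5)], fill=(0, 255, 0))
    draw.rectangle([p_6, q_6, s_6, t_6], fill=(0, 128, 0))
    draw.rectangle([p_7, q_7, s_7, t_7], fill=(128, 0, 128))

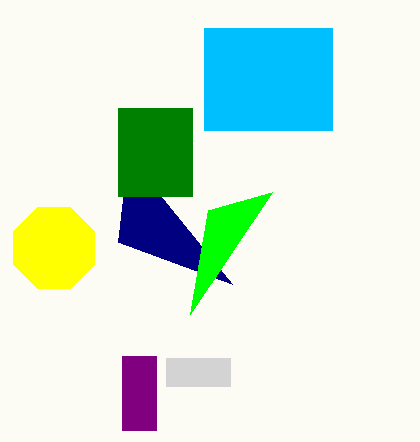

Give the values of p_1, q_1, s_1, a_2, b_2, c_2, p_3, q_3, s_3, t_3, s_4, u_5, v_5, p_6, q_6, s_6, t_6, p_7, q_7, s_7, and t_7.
p_1 = 204, q_1 = 28, s_1 = 332, a_2 = 54, b_2 = 248, c_2 = 44, p_3 = 166, q_3 = 358, s_3 = 230, t_3 = 386, s_4 = 118, u_5 = 272, v_5 = 192, p_6 = 118, q_6 = 108, s_6 = 192, t_6 = 196, p_7 = 122, q_7 = 356, s_7 = 156, t_7 = 430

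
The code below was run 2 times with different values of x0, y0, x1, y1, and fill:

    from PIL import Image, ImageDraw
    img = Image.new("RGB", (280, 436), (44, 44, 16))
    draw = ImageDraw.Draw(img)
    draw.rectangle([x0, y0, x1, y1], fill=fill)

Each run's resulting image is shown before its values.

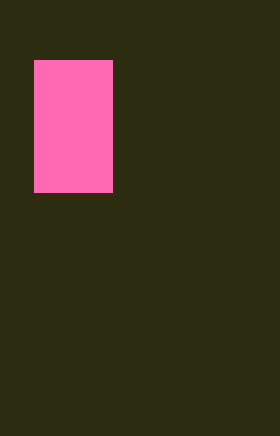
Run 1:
x0 = 34, y0 = 60, x1 = 112, y1 = 192, fill = 'hotpink'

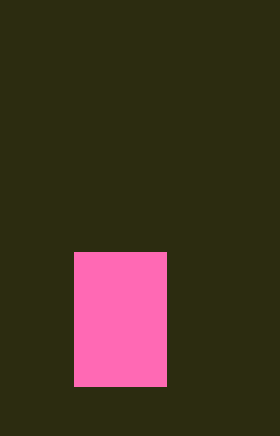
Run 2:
x0 = 74; y0 = 252; x1 = 166; y1 = 386; fill = 'hotpink'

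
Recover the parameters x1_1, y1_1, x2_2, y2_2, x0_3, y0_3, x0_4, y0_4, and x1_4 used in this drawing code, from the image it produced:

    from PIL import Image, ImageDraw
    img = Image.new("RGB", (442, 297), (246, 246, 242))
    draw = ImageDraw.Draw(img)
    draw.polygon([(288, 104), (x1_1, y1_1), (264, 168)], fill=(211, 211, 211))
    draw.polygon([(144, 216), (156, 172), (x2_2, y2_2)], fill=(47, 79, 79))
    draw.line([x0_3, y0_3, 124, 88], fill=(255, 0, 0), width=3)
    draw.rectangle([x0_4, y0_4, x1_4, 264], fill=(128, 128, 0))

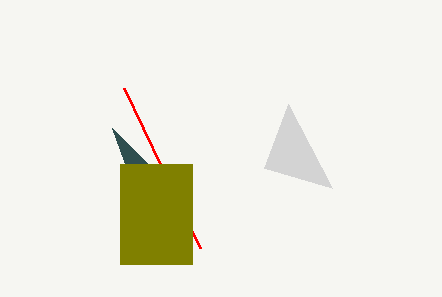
x1_1 = 332; y1_1 = 188; x2_2 = 112; y2_2 = 128; x0_3 = 200; y0_3 = 248; x0_4 = 120; y0_4 = 164; x1_4 = 192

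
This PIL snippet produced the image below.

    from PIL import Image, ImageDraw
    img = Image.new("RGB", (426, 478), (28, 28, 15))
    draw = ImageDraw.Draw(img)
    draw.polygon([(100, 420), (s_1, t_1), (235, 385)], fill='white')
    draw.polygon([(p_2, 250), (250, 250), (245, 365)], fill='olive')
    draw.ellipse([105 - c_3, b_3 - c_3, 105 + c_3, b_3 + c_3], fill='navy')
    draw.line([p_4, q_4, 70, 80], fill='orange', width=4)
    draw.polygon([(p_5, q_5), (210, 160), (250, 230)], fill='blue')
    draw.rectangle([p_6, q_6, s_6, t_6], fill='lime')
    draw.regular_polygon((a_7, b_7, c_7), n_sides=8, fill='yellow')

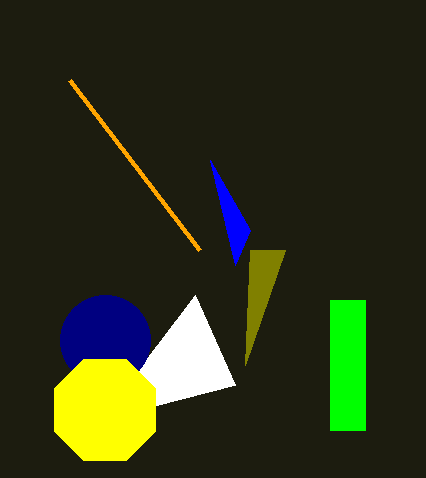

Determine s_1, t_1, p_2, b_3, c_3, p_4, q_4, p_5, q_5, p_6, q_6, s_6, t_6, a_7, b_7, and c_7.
s_1 = 195; t_1 = 295; p_2 = 285; b_3 = 340; c_3 = 45; p_4 = 200; q_4 = 250; p_5 = 235; q_5 = 265; p_6 = 330; q_6 = 300; s_6 = 365; t_6 = 430; a_7 = 105; b_7 = 410; c_7 = 55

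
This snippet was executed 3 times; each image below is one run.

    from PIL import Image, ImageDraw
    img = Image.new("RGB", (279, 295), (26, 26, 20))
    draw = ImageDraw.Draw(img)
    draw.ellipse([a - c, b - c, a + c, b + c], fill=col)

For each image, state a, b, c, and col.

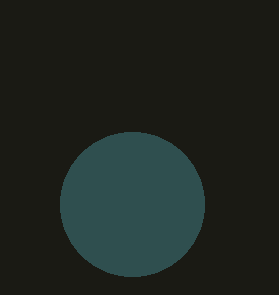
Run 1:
a = 132
b = 204
c = 72
col = 'darkslategray'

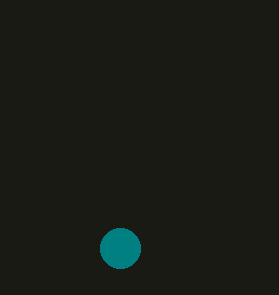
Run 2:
a = 120; b = 248; c = 20; col = 'teal'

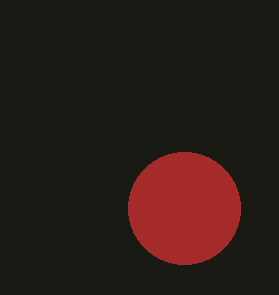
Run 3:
a = 184
b = 208
c = 56
col = 'brown'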